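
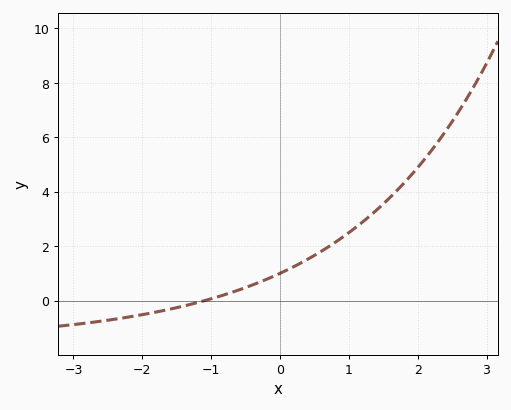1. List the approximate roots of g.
-1.09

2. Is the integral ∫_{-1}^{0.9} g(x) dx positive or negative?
positive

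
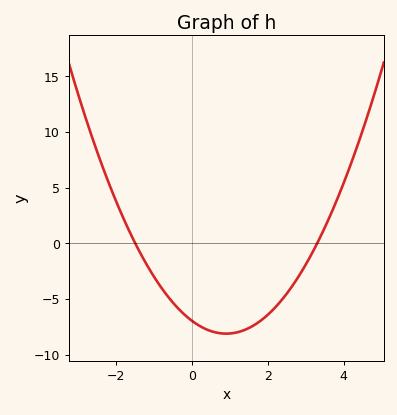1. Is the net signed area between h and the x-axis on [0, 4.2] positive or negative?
negative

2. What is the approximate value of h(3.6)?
2.16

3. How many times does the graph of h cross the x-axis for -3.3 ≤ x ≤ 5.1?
2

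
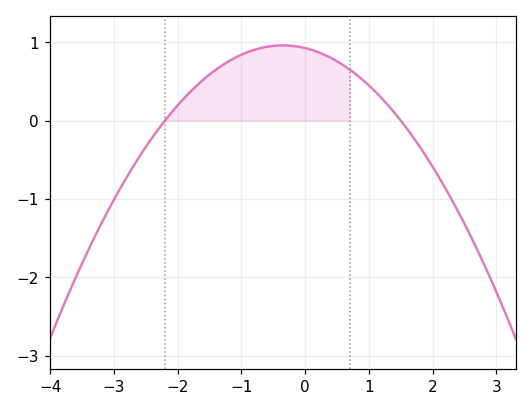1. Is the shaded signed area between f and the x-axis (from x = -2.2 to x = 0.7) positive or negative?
positive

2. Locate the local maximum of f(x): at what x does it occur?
-0.4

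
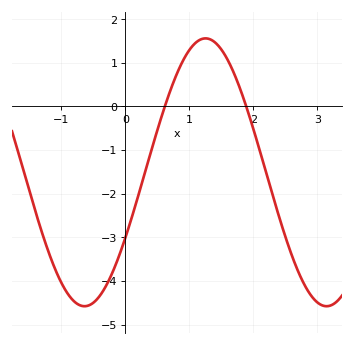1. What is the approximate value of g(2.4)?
-2.51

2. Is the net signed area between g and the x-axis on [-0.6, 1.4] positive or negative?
negative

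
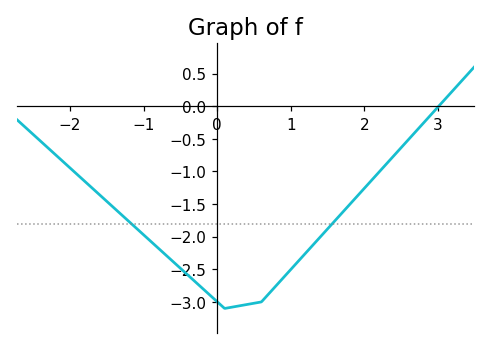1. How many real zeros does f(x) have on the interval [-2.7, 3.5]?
1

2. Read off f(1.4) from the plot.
-2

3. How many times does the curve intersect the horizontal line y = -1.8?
2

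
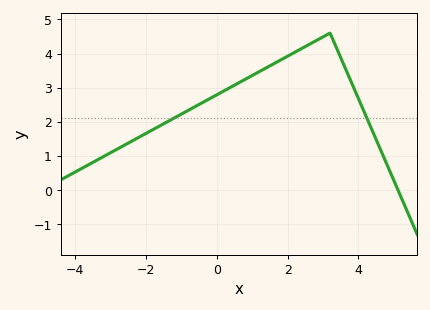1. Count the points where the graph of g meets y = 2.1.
2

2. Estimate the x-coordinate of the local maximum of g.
3.2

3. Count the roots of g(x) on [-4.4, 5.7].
1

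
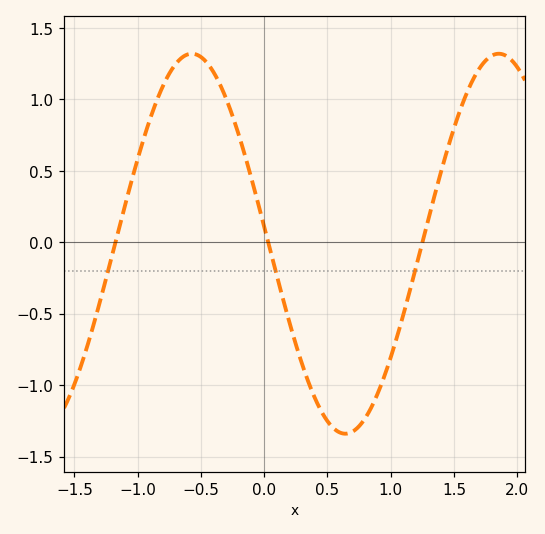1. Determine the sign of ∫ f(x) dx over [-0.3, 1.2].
negative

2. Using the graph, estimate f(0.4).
-1.1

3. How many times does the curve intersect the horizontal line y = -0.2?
3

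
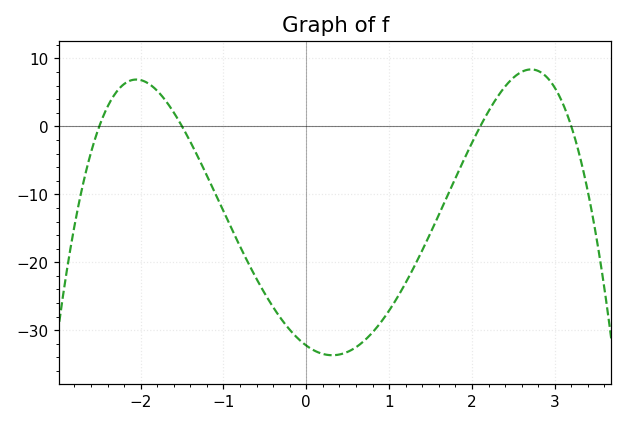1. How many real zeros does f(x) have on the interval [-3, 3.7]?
4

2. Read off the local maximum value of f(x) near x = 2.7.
8.39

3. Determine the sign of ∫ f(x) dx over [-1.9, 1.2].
negative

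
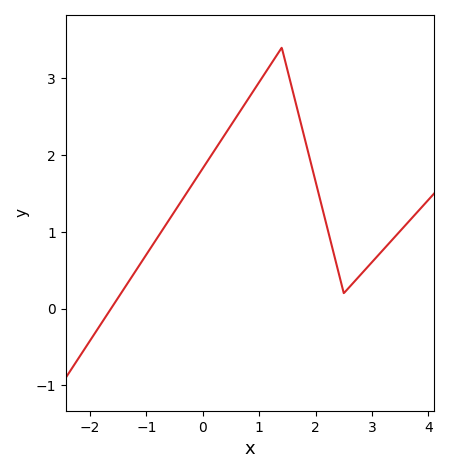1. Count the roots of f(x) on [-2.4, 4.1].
1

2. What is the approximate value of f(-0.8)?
0.9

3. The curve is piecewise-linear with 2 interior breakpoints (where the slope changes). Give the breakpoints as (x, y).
(1.4, 3.4); (2.5, 0.2)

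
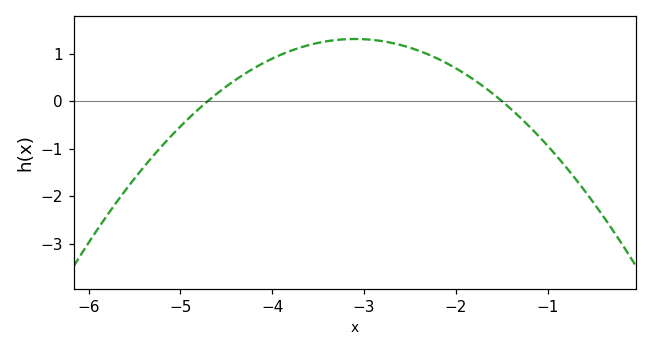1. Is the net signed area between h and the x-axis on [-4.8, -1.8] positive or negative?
positive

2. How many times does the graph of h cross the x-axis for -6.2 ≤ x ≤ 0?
2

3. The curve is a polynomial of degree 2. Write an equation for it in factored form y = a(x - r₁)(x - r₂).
y = -0.51(x + 4.7)(x + 1.5)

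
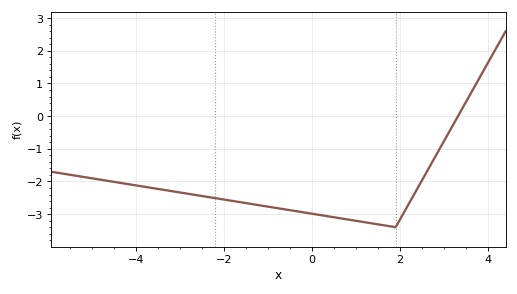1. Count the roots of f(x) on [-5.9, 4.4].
1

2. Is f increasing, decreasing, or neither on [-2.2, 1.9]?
decreasing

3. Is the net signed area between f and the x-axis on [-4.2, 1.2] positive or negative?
negative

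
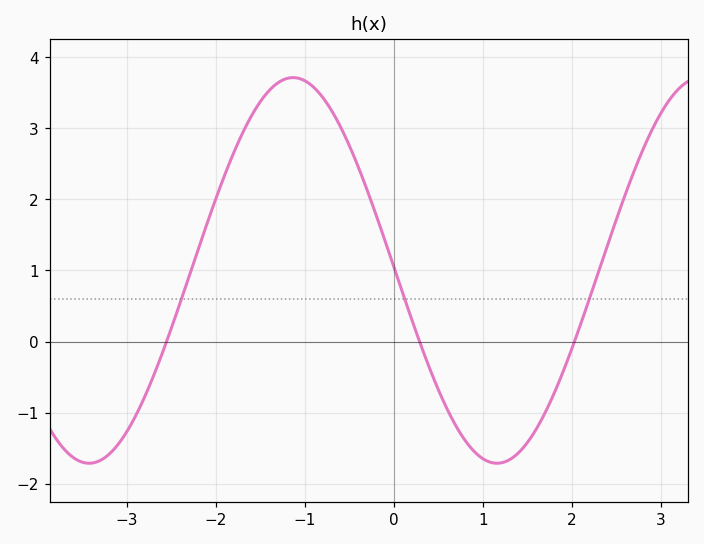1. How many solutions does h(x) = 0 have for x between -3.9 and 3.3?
3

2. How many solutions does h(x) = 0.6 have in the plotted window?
3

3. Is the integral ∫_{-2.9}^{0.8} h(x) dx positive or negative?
positive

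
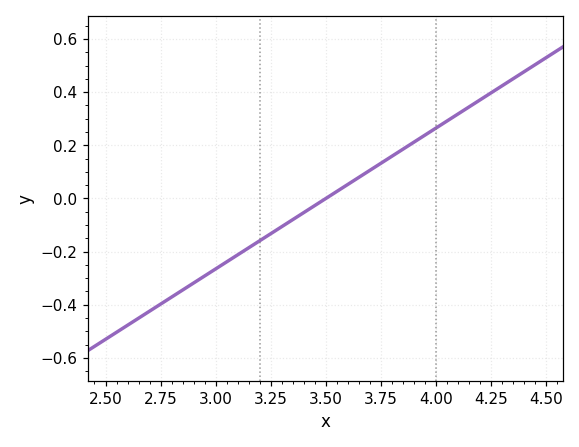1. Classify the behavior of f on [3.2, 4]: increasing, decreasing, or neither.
increasing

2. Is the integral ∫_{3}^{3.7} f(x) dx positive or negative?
negative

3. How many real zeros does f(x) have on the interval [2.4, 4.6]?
1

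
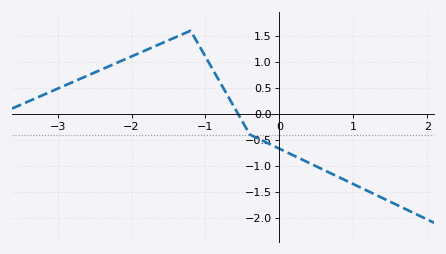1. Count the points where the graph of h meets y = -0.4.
1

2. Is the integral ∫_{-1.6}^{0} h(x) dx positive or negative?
positive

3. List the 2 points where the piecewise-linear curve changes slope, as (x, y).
(-1.2, 1.6); (-0.4, -0.4)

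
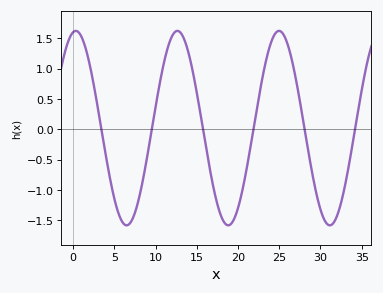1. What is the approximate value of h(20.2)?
-1.2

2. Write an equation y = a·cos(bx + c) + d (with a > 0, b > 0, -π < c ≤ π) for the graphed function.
y = 1.6cos(0.51x - 0.172) + 0.02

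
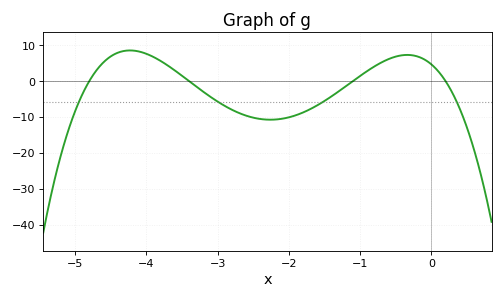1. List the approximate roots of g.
-4.8, -3.4, -1.1, 0.2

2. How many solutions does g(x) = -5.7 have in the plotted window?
4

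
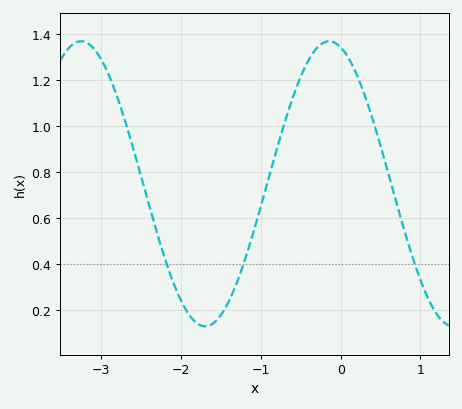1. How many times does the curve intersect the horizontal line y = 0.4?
3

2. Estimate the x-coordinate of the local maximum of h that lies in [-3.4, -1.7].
-3.25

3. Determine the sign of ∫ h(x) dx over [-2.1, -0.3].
positive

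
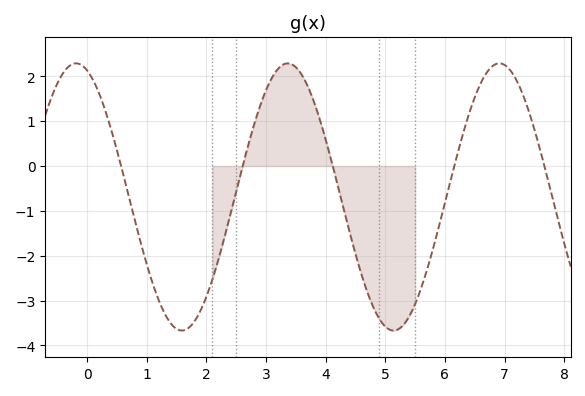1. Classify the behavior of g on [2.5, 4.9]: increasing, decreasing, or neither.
neither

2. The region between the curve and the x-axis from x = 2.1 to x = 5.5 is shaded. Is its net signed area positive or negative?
negative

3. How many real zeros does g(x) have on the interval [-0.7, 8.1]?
5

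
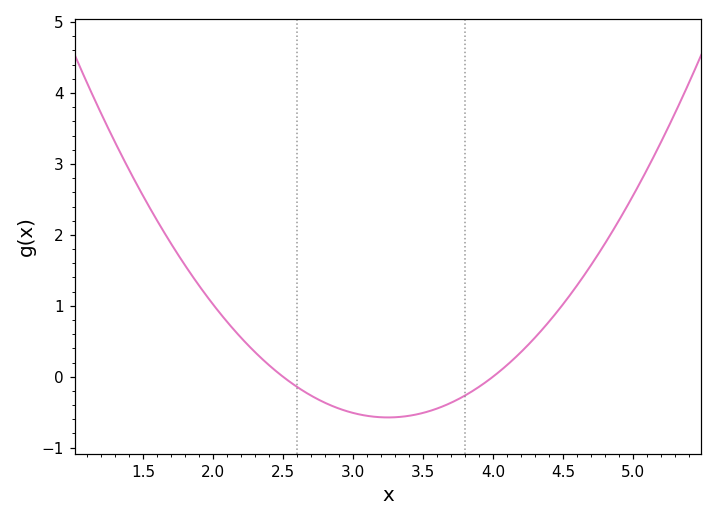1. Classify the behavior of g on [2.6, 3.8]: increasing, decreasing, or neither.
neither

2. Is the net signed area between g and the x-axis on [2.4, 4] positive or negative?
negative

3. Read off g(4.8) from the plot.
1.9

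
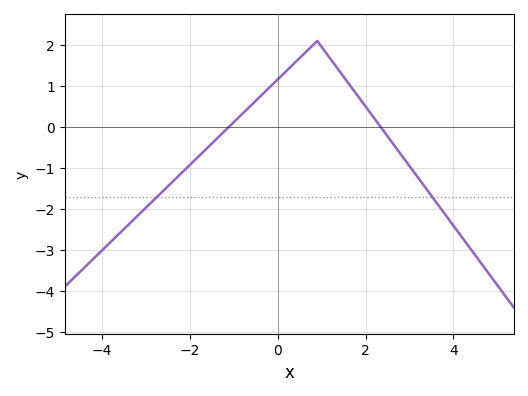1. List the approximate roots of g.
-1.11, 2.34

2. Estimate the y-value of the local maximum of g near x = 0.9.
2.1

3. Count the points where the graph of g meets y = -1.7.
2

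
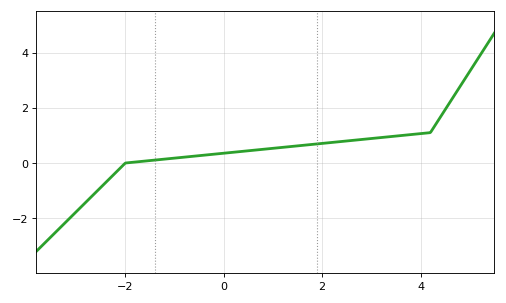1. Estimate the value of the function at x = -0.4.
0.284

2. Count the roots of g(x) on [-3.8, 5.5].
1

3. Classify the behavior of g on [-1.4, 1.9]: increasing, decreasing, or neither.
increasing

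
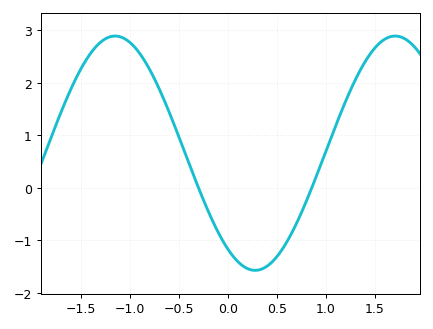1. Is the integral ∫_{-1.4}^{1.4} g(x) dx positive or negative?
positive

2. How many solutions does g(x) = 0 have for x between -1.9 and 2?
2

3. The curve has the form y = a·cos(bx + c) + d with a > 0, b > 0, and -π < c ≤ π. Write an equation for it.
y = 2.23cos(2.2x + 2.5) + 0.66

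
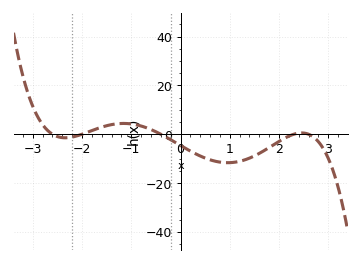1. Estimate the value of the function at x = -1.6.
2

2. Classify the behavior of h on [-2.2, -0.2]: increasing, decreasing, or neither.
neither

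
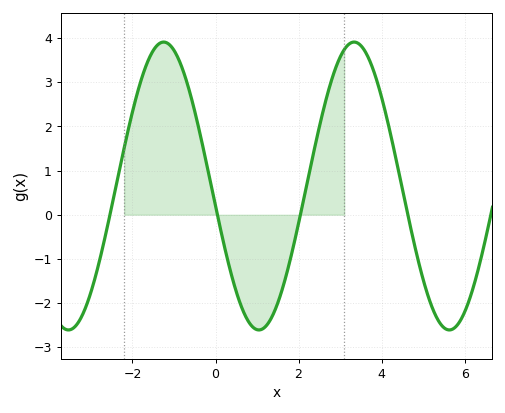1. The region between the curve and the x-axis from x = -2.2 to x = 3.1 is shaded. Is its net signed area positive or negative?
positive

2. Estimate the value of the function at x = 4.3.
1.5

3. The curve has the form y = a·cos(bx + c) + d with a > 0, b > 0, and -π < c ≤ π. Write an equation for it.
y = 3.26cos(1.4x + 1.7) + 0.65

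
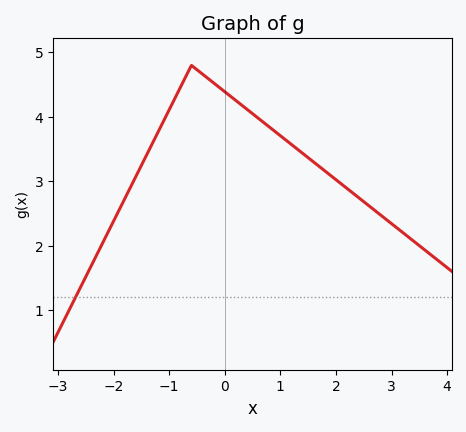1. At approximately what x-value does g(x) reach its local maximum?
-0.599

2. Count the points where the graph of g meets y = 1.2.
1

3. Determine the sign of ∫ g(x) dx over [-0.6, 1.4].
positive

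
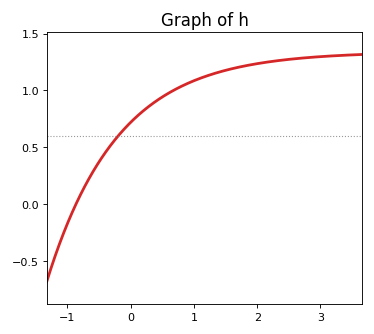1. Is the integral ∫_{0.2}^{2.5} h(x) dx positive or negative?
positive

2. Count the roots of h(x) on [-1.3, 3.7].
1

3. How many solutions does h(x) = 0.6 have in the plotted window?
1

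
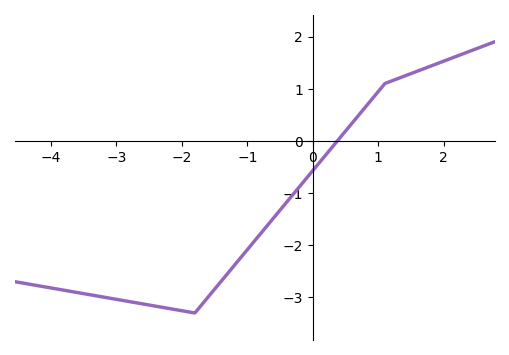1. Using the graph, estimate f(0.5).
0.2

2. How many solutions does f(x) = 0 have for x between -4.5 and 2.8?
1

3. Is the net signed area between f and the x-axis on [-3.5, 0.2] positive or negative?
negative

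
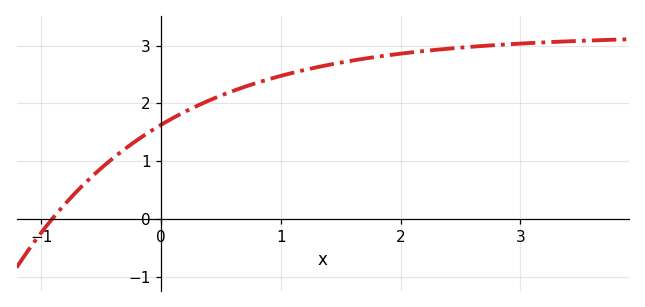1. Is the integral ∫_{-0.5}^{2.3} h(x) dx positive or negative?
positive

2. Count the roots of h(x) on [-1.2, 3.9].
1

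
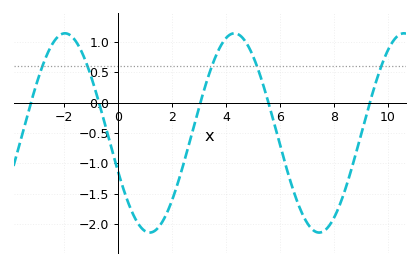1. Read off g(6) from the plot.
-0.7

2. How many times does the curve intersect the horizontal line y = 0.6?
5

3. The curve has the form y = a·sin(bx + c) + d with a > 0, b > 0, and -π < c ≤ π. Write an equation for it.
y = 1.64sin(1x - 2.7) - 0.5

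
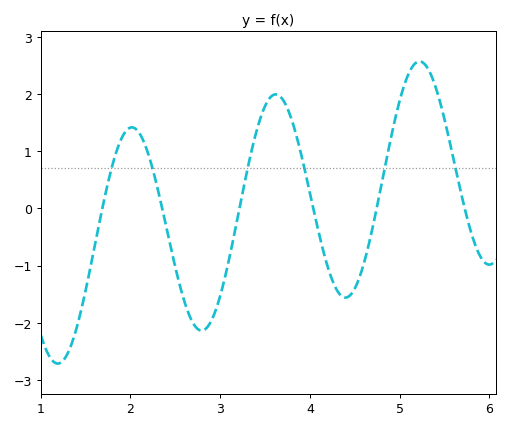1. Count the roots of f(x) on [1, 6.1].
6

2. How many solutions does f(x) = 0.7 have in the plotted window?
6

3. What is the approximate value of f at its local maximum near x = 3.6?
2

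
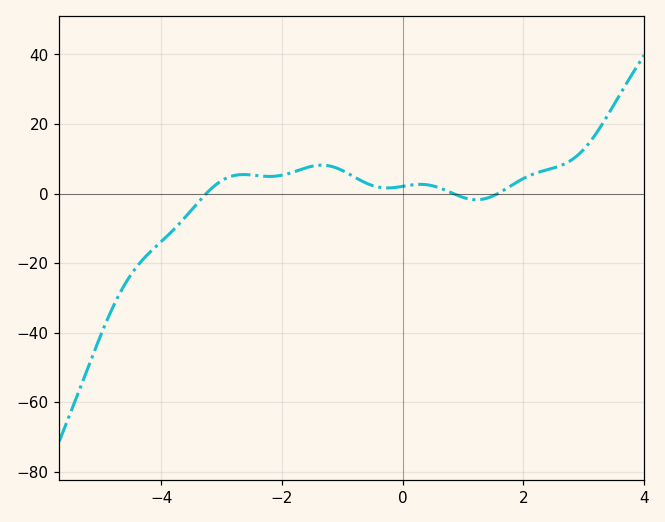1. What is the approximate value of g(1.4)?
-2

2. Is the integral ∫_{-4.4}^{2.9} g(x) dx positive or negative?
positive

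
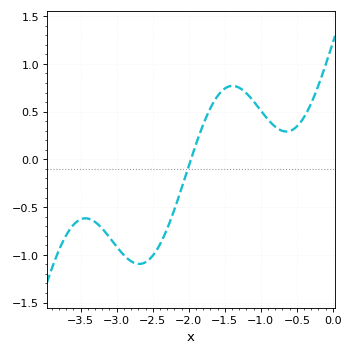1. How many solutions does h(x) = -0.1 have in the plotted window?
1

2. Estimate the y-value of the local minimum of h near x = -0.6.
0.291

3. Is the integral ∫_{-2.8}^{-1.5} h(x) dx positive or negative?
negative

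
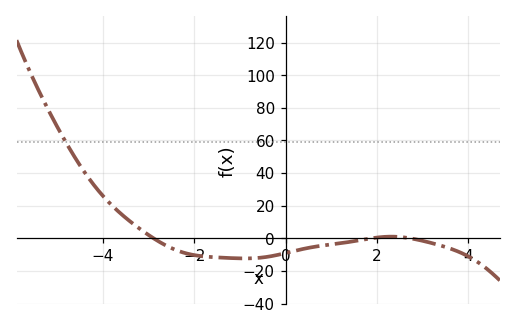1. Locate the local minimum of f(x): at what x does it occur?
-0.8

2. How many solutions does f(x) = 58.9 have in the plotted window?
1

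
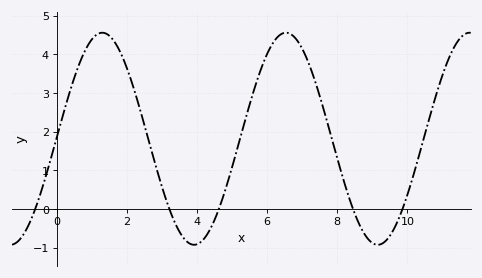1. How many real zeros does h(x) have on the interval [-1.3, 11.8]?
5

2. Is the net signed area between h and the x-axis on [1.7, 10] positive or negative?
positive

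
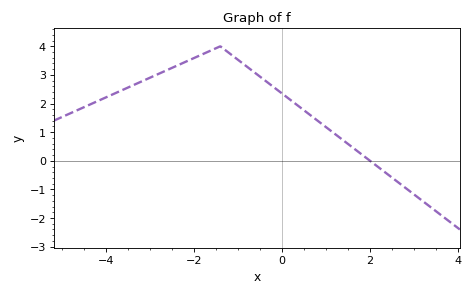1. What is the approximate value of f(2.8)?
-0.9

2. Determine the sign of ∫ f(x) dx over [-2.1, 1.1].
positive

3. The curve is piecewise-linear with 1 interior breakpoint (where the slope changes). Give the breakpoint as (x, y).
(-1.4, 4)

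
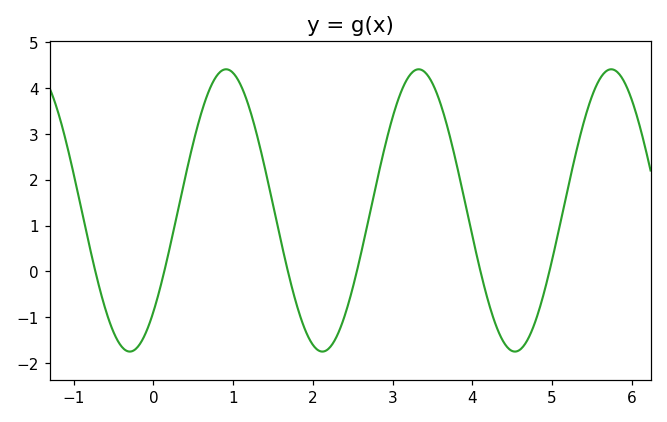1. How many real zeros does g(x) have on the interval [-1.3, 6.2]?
6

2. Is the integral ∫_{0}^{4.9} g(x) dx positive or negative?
positive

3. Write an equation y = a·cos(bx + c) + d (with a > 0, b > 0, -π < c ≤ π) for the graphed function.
y = 3.08cos(2.6x - 2.37) + 1.33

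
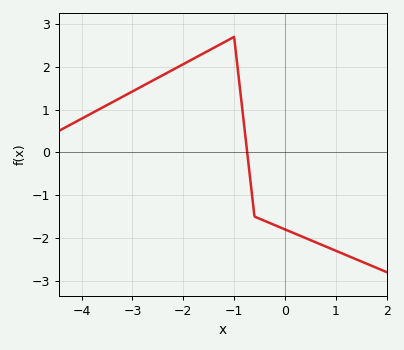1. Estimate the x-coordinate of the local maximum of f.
-1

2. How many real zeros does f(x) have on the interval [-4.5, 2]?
1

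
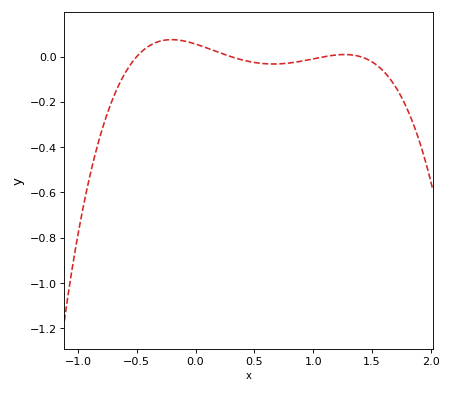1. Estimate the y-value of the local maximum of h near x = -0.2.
0.08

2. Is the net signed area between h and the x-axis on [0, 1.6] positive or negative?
negative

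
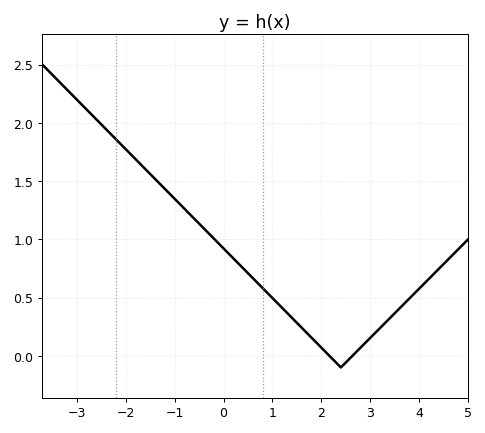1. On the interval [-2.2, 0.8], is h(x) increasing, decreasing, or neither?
decreasing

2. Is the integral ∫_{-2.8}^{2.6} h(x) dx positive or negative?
positive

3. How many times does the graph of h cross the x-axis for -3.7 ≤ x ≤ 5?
2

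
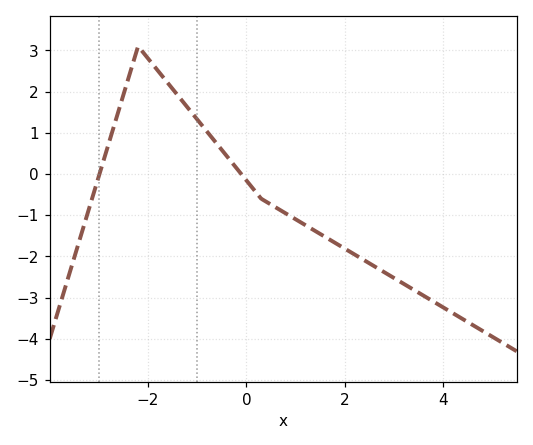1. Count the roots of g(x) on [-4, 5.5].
2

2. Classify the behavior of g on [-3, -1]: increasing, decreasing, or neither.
neither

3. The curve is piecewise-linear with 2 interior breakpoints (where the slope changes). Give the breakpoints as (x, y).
(-2.2, 3.1); (0.3, -0.6)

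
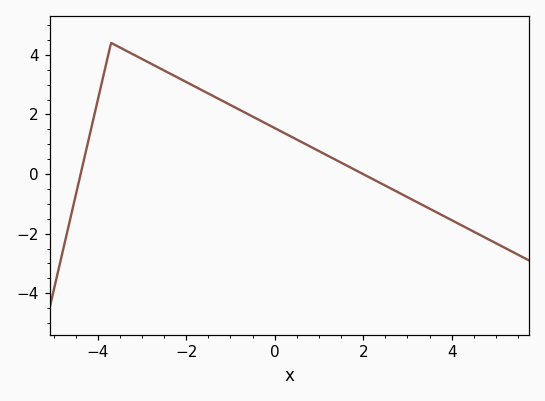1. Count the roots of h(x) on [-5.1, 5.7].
2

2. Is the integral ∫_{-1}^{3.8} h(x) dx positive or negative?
positive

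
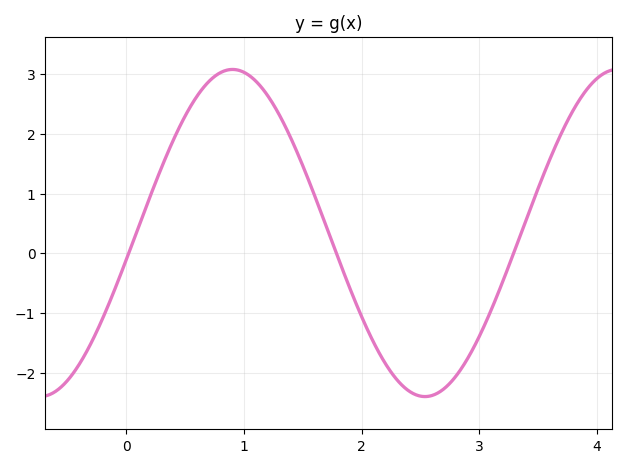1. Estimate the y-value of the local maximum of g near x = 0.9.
3.08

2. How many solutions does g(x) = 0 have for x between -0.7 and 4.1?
3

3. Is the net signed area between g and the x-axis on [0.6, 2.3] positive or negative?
positive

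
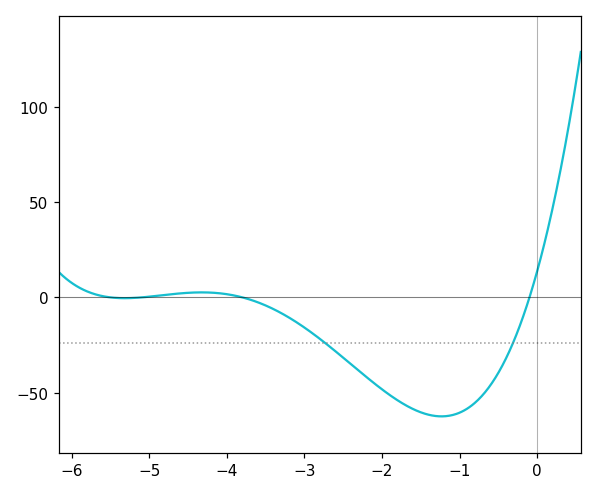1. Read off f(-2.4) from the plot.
-35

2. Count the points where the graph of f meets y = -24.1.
2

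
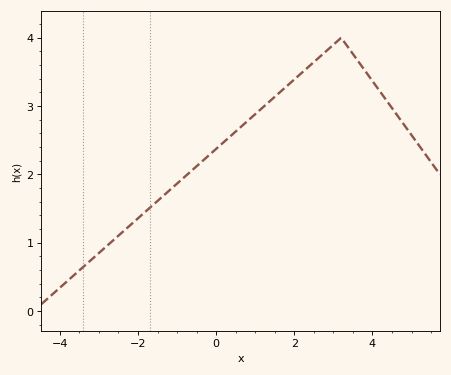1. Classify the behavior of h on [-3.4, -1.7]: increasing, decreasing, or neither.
increasing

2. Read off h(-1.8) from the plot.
1.46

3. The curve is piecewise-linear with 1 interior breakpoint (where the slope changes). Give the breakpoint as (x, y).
(3.2, 4)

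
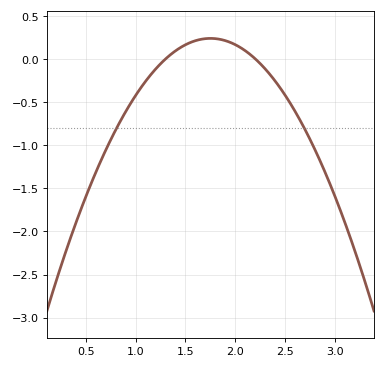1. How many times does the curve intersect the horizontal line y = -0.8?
2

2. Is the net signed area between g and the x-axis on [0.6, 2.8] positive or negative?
negative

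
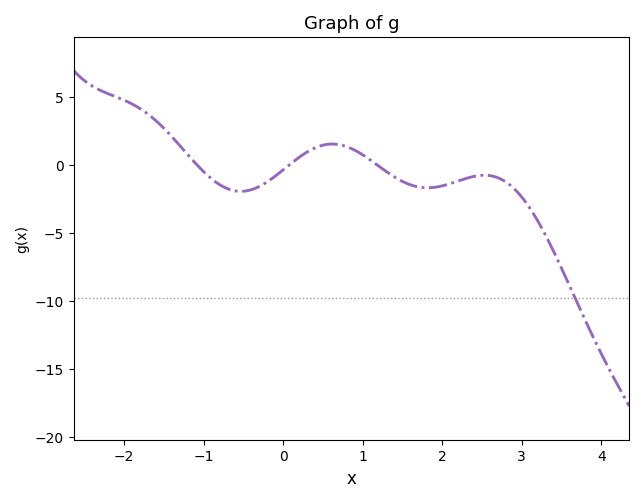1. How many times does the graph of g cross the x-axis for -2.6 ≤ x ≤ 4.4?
3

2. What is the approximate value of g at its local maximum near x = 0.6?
1.55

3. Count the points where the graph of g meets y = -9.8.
1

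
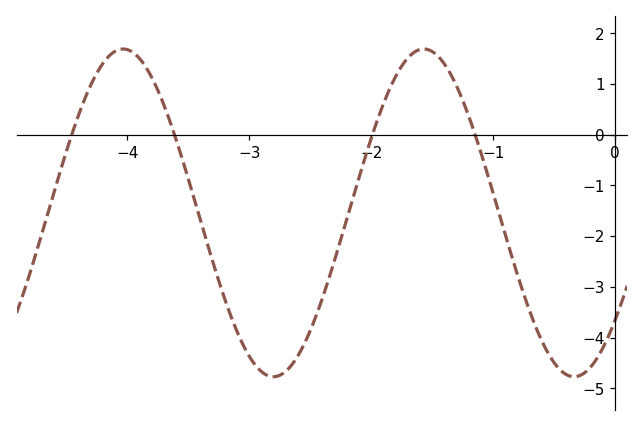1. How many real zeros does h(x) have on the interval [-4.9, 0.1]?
4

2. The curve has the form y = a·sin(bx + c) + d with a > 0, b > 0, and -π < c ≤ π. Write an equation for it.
y = 3.23sin(2.55x - 0.71) - 1.54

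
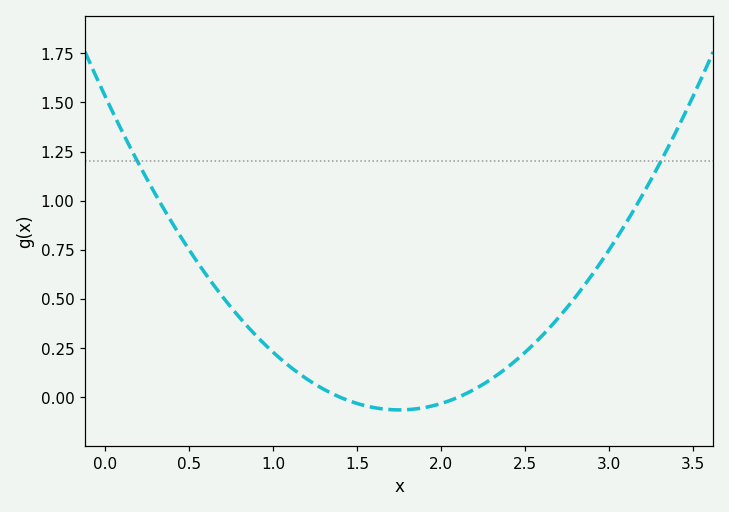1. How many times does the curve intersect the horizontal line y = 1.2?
2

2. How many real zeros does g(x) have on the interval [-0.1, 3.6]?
2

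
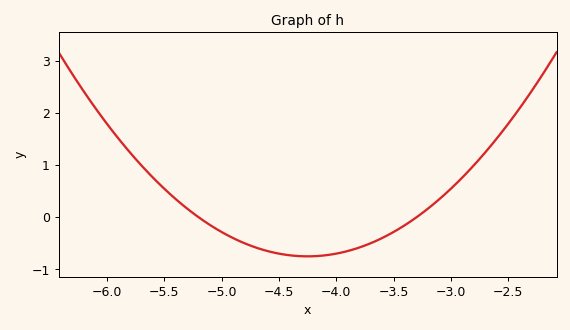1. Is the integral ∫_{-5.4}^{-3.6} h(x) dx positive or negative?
negative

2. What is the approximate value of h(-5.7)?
1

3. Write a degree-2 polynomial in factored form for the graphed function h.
y = 0.83(x + 5.2)(x + 3.3)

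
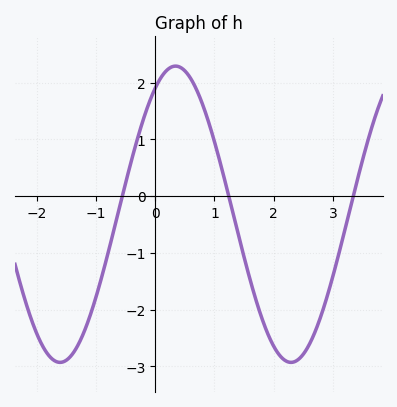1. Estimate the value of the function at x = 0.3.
2.28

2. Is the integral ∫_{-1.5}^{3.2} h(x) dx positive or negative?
negative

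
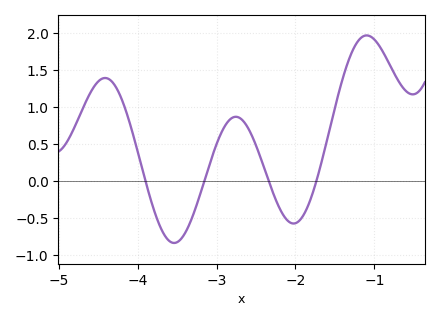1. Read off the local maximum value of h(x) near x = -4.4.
1.39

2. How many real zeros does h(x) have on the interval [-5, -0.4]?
4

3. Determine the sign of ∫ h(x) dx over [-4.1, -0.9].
positive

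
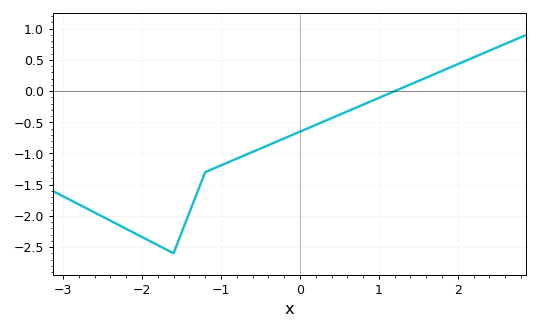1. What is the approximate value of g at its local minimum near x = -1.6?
-2.6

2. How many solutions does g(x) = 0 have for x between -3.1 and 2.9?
1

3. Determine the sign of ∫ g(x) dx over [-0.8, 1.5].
negative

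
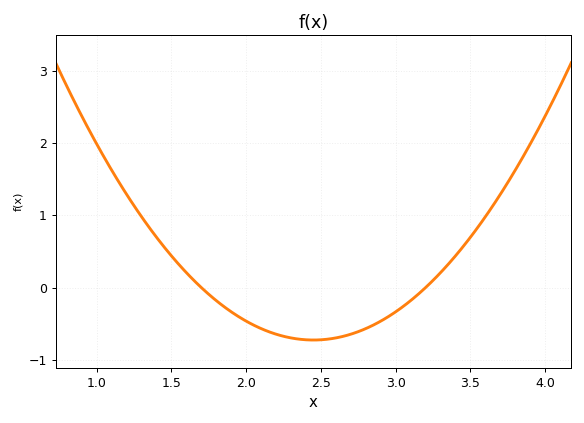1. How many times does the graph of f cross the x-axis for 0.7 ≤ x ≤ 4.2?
2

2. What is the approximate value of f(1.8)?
-0.181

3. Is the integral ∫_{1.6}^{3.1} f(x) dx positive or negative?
negative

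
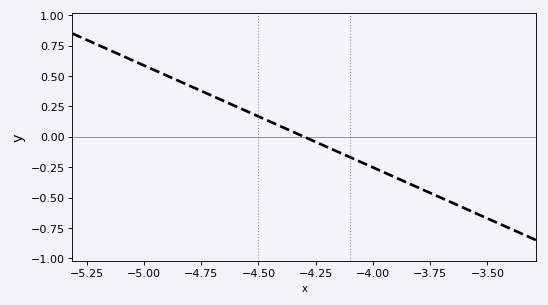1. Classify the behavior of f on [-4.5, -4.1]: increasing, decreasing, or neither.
decreasing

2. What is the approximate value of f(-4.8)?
0.42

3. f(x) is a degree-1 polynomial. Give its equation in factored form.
y = -0.84(x + 4.3)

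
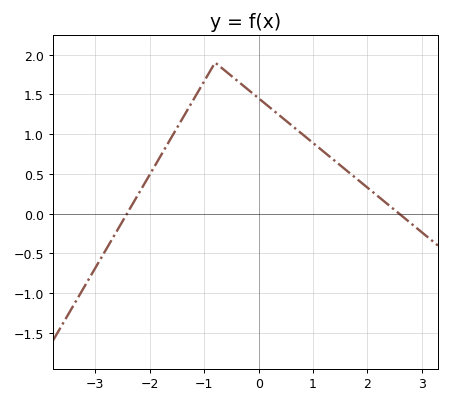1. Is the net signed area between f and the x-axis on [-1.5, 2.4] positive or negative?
positive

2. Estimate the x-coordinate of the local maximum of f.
-0.8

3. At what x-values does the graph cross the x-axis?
-2.42, 2.58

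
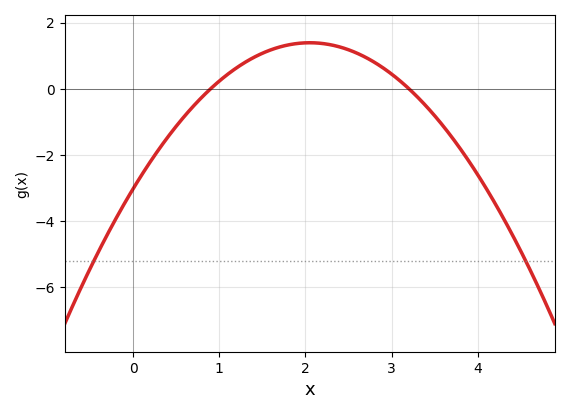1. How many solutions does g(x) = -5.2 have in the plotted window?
2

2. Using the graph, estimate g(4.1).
-3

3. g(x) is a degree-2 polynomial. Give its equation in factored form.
y = -1.05(x - 0.9)(x - 3.2)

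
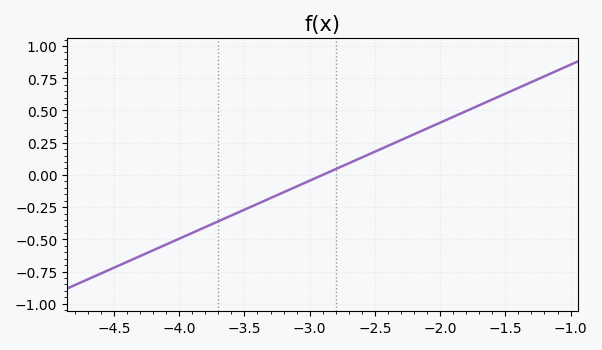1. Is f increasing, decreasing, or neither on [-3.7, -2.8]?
increasing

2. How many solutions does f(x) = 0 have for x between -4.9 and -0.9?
1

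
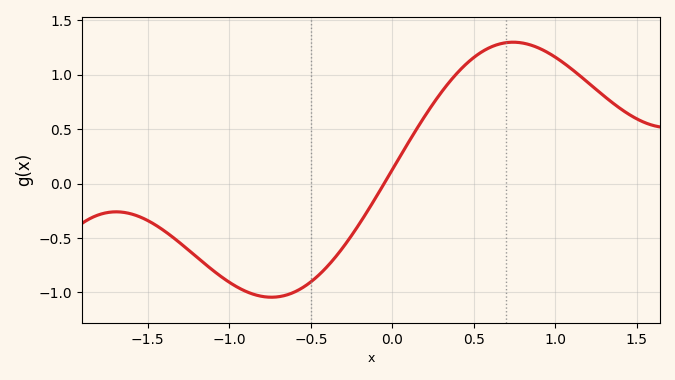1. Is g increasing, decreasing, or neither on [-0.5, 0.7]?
increasing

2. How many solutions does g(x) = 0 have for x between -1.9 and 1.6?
1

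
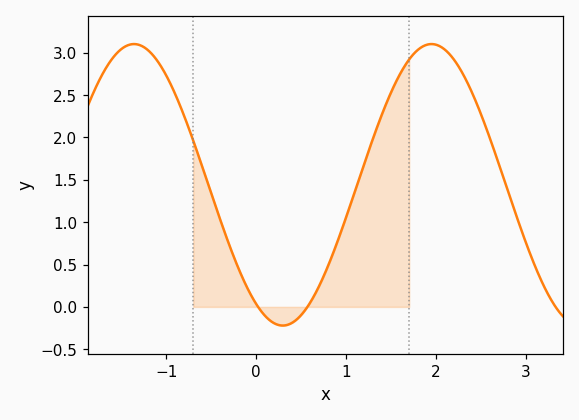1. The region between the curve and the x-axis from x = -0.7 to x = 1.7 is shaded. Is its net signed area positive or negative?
positive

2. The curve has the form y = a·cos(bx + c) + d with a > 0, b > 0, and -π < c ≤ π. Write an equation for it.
y = 1.66cos(1.9x + 2.58) + 1.44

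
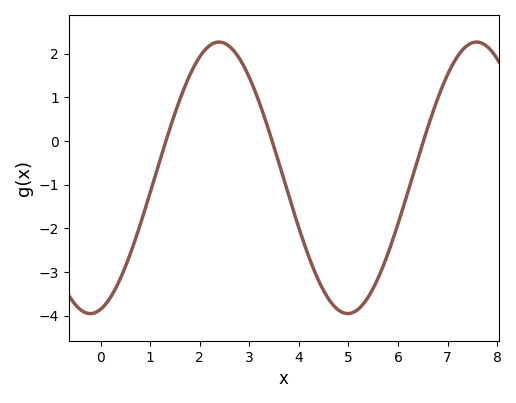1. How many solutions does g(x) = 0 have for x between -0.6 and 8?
3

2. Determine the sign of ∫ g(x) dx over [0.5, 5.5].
negative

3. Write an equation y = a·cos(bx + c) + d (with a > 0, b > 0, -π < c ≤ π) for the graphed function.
y = 3.11cos(1.21x - 2.89) - 0.84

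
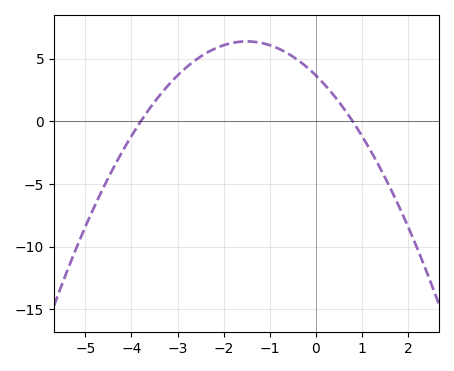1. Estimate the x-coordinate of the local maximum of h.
-1.6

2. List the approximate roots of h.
-3.8, 0.8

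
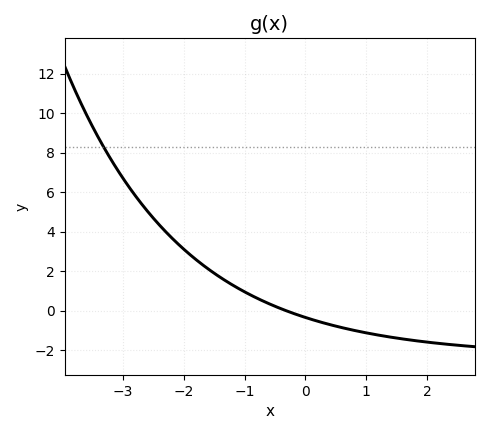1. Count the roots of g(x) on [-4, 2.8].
1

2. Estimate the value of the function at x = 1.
-1.2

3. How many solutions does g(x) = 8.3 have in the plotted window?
1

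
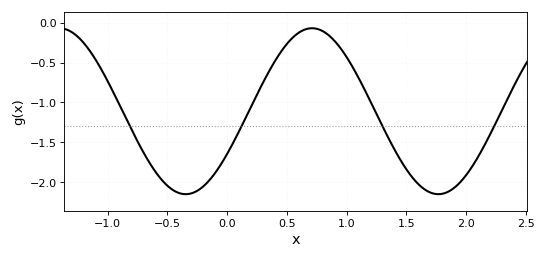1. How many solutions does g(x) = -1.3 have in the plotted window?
4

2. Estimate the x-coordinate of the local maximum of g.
0.712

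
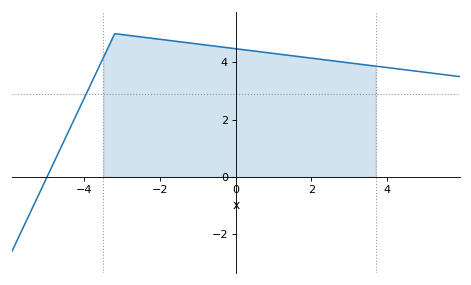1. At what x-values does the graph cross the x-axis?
-4.99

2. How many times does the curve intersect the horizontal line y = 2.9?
1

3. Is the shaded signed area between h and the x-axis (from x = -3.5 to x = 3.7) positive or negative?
positive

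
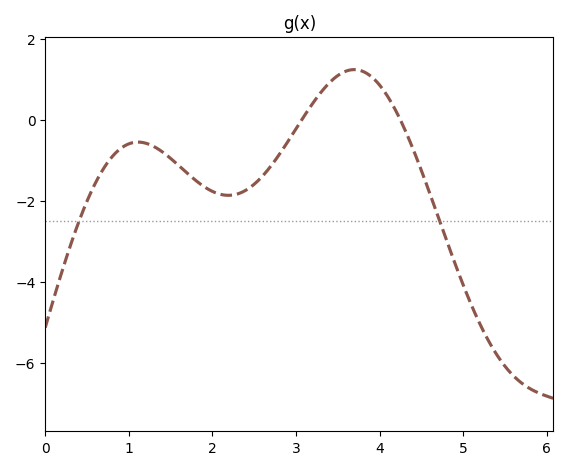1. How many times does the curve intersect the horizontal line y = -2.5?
2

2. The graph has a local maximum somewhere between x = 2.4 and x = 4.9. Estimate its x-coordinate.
3.7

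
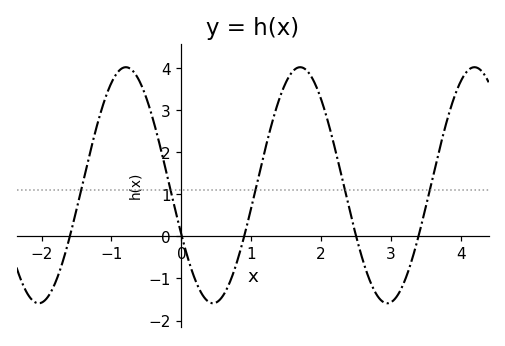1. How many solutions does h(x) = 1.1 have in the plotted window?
5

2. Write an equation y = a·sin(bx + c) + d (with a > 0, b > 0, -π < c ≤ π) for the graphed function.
y = 2.81sin(2.5x - 2.7) + 1.22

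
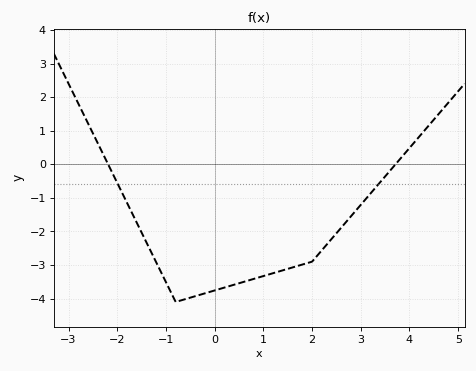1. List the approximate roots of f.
-2.2, 3.8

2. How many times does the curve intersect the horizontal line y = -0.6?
2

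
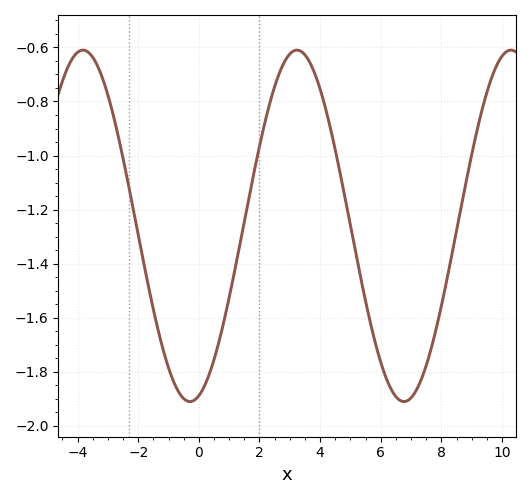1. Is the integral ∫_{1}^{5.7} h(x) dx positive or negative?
negative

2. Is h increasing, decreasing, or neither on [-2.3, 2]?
neither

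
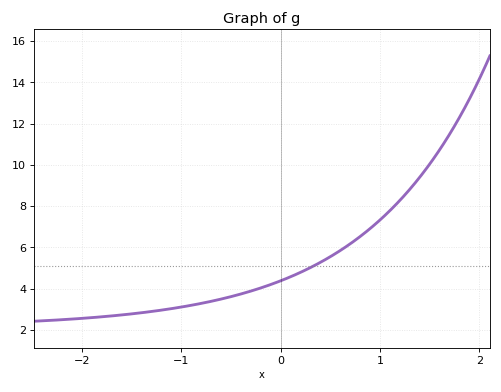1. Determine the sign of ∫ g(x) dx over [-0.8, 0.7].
positive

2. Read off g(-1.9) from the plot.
2.59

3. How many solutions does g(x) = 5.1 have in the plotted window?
1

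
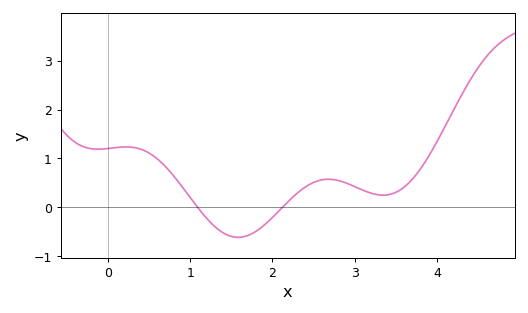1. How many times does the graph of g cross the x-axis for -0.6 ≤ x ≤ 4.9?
2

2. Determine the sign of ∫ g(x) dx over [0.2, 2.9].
positive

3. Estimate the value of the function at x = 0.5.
1.11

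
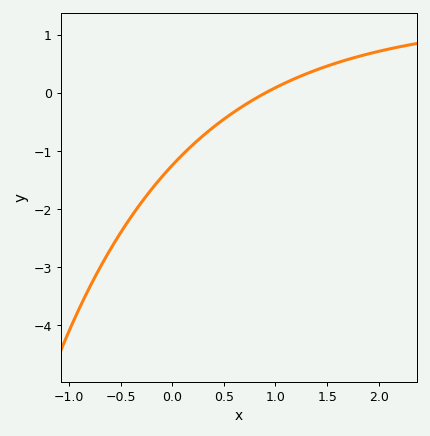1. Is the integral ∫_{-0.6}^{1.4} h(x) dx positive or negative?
negative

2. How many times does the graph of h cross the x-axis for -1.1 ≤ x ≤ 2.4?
1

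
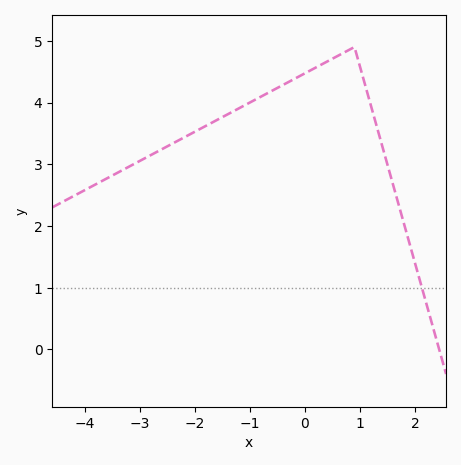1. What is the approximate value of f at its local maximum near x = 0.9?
4.9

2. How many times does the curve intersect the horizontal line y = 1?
1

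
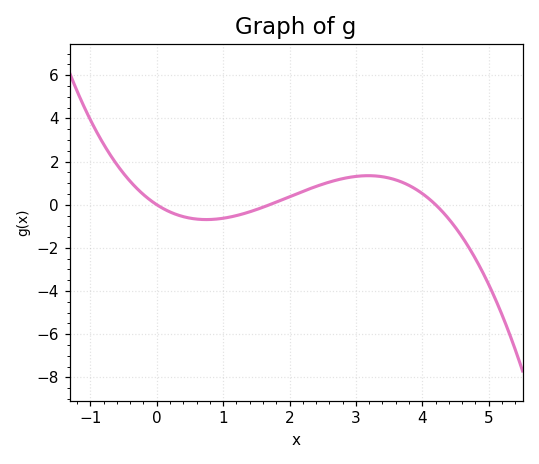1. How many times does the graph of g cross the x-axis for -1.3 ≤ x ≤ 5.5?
3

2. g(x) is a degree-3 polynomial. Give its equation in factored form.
y = -0.28(x - 0)(x - 1.7)(x - 4.2)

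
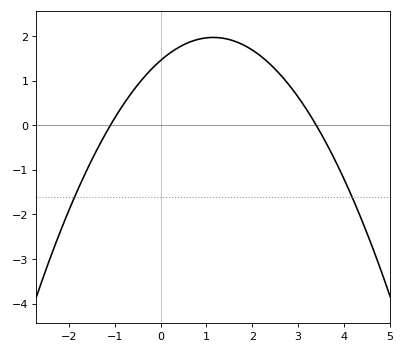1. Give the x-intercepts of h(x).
-1.2, 3.4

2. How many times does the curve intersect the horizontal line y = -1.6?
2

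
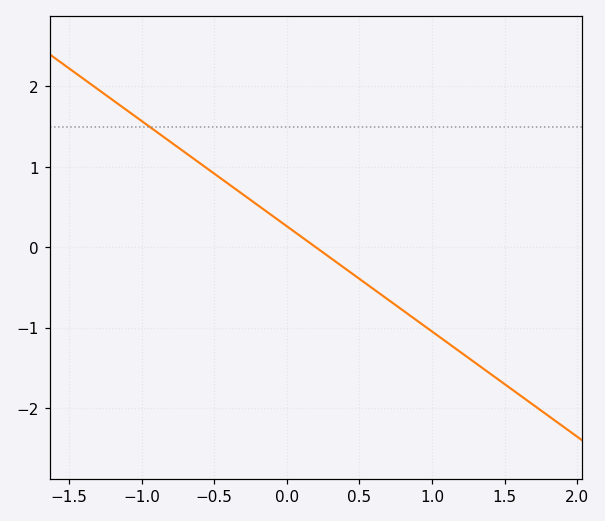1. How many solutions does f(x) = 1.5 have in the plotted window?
1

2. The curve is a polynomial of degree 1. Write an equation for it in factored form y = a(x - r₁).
y = -1.31(x - 0.2)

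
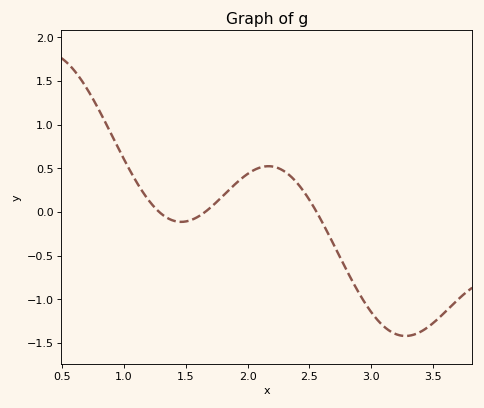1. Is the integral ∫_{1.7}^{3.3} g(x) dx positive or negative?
negative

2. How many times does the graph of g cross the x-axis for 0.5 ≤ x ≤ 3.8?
3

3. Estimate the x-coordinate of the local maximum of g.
2.15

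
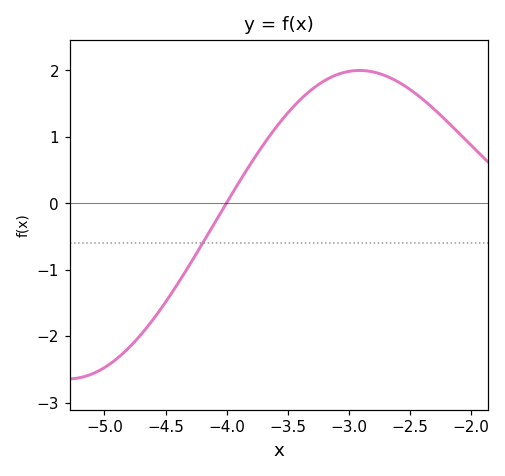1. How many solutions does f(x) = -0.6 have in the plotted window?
1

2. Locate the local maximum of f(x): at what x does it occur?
-2.91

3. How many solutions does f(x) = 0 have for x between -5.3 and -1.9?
1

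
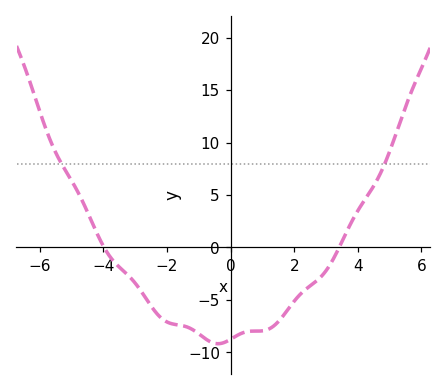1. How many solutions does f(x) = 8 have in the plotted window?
2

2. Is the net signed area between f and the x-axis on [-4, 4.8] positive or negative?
negative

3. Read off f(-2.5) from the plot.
-5.59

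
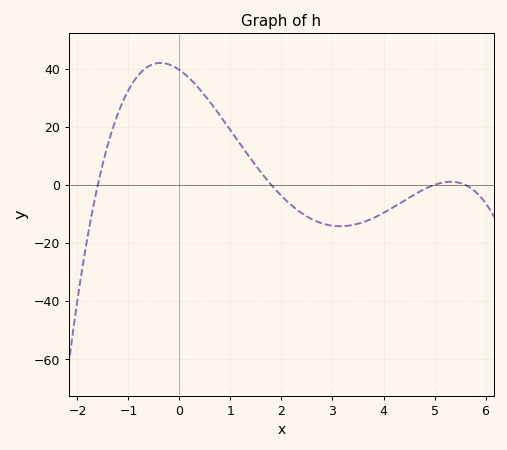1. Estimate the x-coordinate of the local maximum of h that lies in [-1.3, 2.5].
-0.37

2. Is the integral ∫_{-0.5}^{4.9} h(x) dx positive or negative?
positive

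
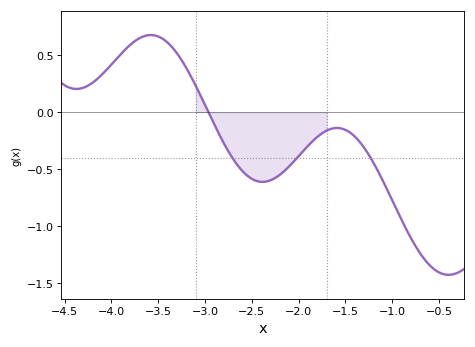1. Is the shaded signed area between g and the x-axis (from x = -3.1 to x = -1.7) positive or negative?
negative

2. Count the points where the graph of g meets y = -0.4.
3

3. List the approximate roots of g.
-2.96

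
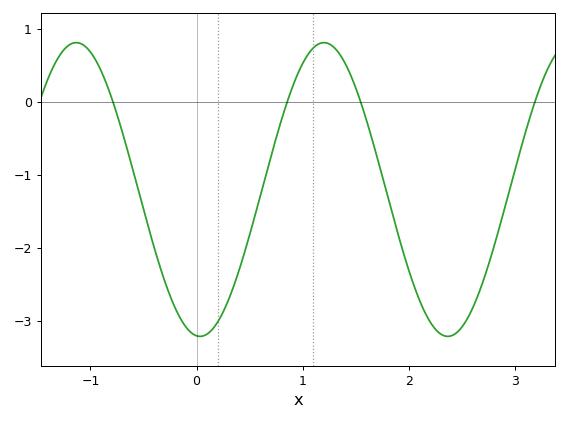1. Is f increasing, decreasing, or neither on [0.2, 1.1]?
increasing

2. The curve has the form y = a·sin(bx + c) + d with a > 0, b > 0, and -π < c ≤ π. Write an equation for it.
y = 2.01sin(2.7x - 1.7) - 1.2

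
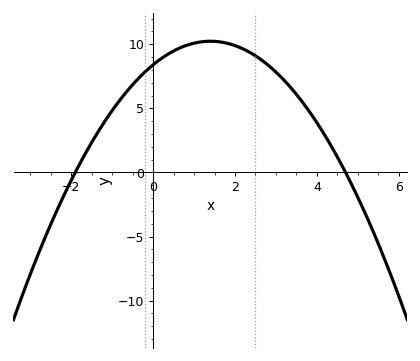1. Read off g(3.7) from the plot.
5.26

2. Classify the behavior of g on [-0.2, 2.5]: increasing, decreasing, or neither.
neither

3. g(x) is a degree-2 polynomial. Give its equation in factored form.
y = -0.94(x + 1.9)(x - 4.7)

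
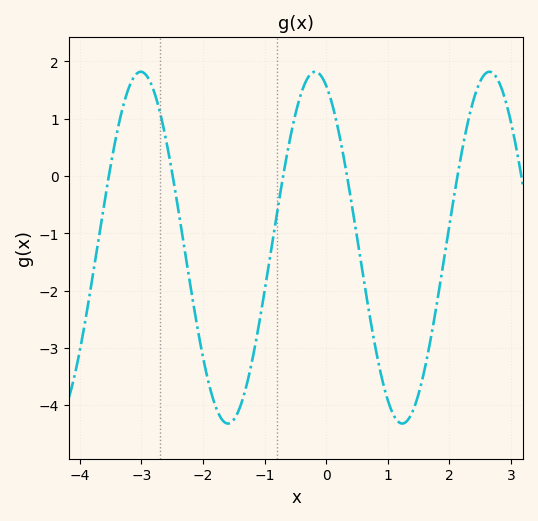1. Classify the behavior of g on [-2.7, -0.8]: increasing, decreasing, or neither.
neither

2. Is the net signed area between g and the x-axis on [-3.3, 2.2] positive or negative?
negative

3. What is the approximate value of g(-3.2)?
1.55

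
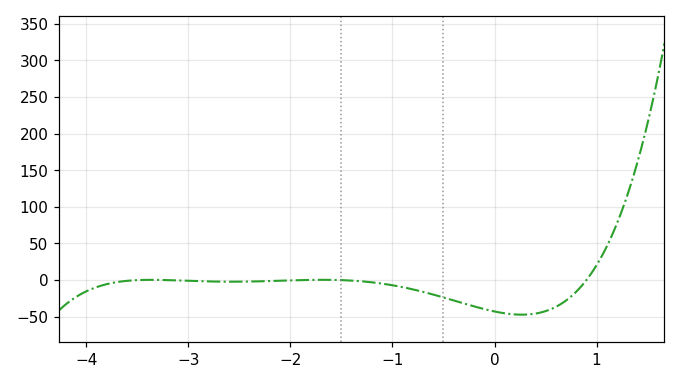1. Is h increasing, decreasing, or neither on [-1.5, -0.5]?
decreasing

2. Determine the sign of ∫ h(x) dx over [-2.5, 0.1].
negative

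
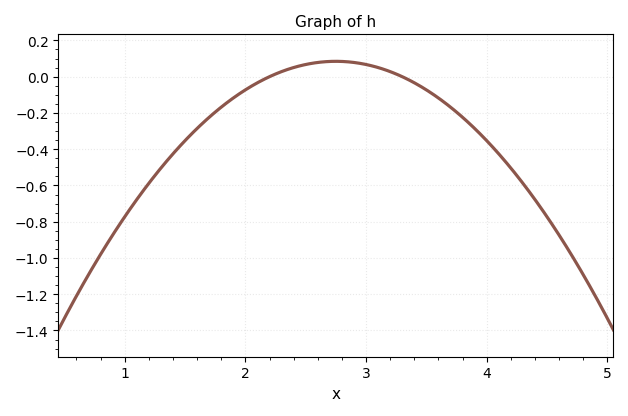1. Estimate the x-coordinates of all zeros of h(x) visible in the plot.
2.2, 3.3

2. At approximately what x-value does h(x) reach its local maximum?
2.8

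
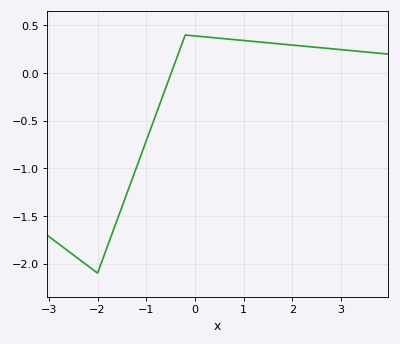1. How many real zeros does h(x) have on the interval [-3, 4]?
1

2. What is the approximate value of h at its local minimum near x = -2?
-2.1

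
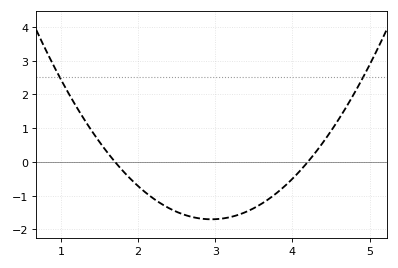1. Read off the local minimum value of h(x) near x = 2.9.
-1.7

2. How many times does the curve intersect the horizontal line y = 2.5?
2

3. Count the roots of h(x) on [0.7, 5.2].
2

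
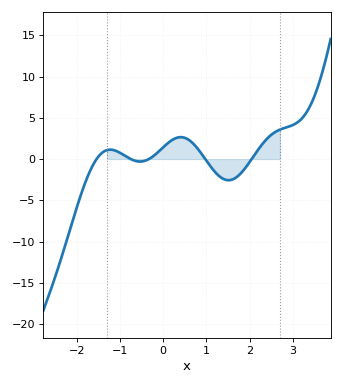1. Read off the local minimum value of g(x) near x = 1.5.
-2.56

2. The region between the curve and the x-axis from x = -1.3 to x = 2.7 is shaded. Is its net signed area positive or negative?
positive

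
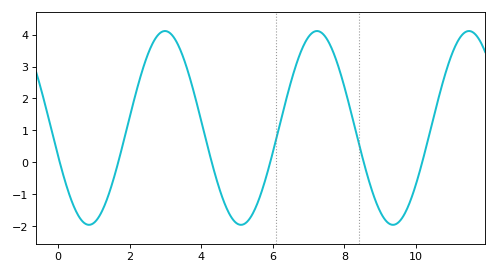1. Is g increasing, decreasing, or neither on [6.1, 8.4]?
neither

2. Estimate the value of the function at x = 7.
3.93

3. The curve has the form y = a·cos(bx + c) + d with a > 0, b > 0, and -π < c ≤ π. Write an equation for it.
y = 3.03cos(1.48x + 1.86) + 1.08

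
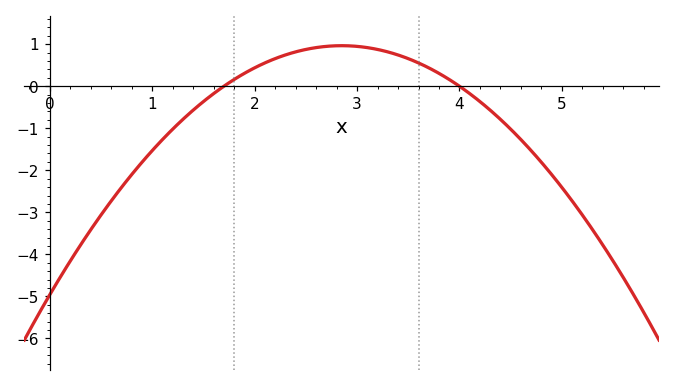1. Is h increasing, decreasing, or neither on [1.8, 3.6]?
neither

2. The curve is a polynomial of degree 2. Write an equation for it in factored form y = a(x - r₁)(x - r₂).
y = -0.73(x - 1.7)(x - 4)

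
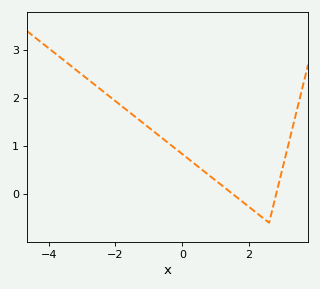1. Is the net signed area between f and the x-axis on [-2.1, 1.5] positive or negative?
positive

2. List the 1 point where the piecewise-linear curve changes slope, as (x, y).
(2.6, -0.6)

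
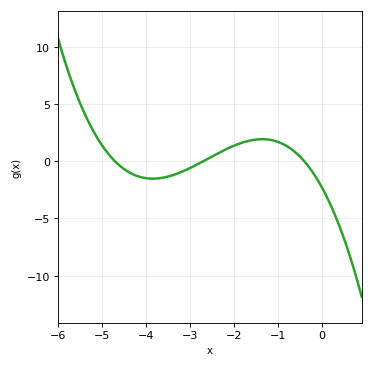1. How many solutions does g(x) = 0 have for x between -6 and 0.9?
3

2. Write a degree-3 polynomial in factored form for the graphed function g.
y = -0.45(x + 4.7)(x + 2.7)(x + 0.4)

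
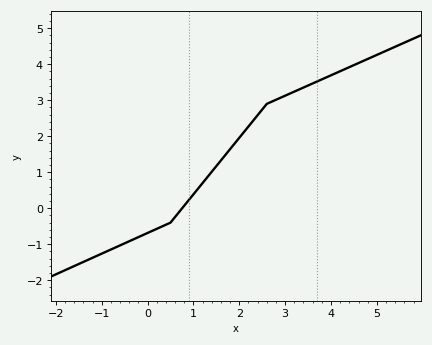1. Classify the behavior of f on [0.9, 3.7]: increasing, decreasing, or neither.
increasing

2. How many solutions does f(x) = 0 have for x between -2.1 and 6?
1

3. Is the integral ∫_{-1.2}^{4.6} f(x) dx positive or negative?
positive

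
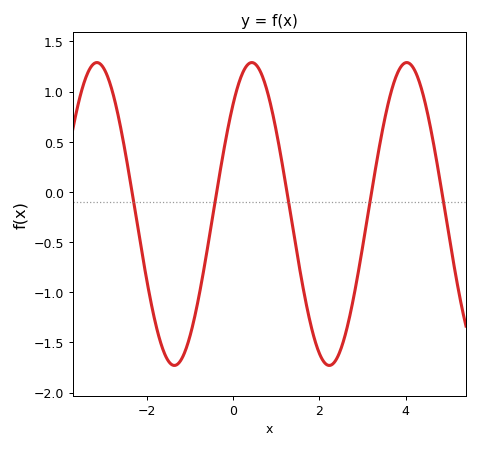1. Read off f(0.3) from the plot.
1.25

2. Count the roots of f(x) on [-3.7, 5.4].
5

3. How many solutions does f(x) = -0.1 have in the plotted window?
5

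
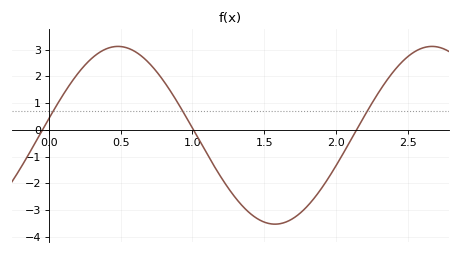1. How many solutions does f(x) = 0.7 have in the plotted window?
3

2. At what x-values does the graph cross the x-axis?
-0.05, 1, 2.15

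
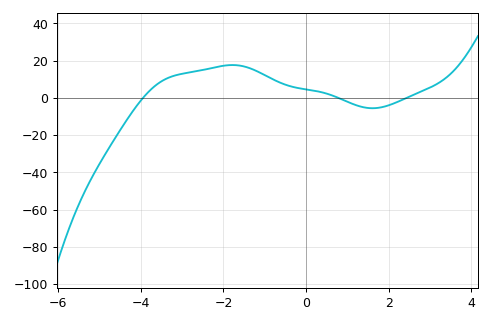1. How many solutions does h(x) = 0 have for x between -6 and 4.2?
3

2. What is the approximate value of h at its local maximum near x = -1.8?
17.6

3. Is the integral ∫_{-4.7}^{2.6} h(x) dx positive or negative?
positive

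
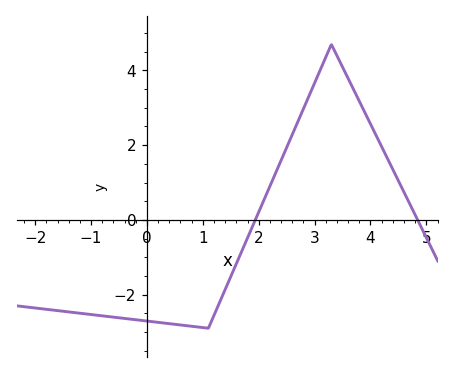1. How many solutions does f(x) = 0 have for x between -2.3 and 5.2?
2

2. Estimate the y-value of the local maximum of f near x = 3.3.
4.6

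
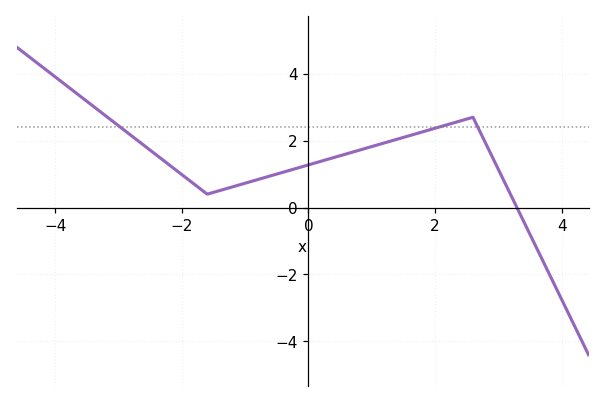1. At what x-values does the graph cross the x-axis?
3.2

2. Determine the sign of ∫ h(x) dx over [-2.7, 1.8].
positive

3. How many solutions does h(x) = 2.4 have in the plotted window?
3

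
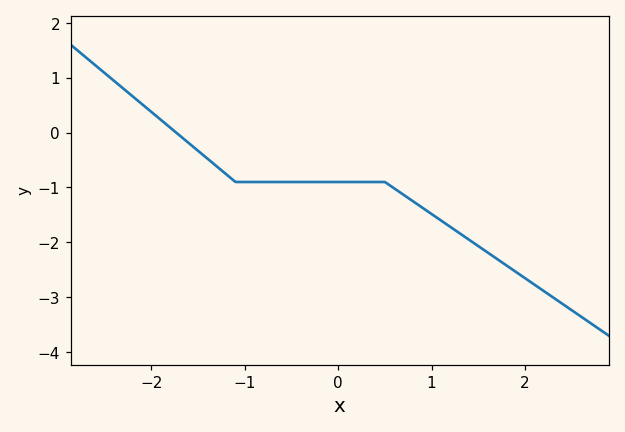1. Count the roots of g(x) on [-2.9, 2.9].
1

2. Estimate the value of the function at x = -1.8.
0.092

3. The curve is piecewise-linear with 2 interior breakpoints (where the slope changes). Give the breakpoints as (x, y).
(-1.1, -0.9); (0.5, -0.9)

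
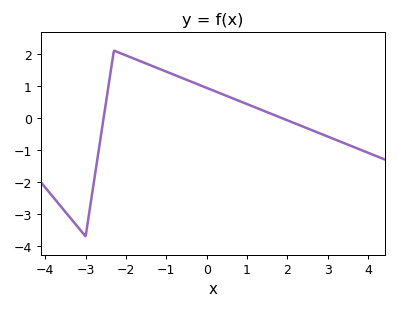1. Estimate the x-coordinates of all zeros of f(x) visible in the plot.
-2.6, 1.8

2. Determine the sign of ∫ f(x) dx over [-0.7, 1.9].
positive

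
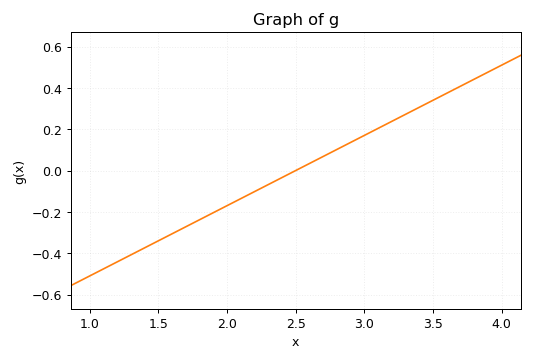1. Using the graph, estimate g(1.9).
-0.2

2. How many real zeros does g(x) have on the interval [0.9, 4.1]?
1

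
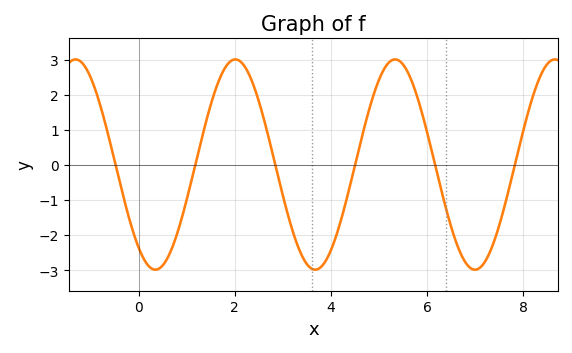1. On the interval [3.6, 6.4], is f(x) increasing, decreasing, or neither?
neither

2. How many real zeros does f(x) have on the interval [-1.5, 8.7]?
6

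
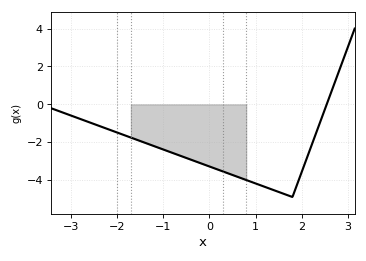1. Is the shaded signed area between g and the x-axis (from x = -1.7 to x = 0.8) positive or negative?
negative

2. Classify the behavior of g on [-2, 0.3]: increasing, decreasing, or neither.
decreasing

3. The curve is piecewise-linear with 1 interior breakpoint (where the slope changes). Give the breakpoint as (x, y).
(1.8, -4.9)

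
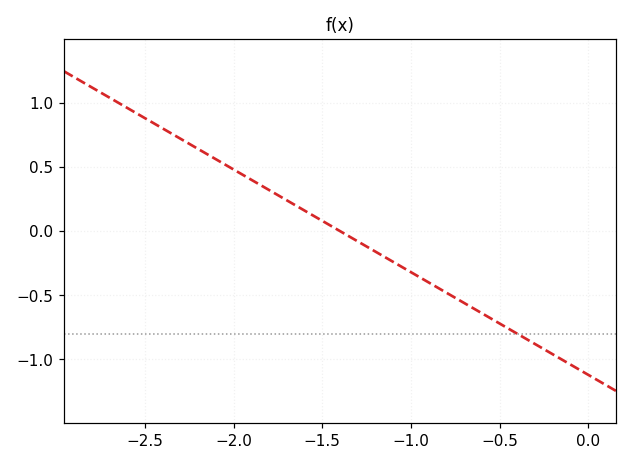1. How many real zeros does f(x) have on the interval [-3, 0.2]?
1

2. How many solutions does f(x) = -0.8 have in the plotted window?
1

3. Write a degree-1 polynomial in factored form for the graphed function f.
y = -0.8(x + 1.4)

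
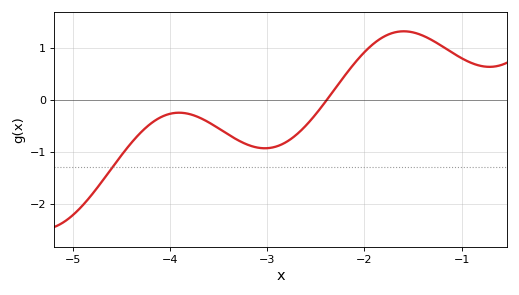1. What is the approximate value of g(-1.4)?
1.2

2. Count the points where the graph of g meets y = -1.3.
1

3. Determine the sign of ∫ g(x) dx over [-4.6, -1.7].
negative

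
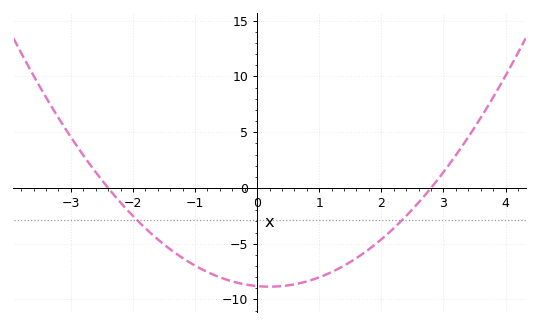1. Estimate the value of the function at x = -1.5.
-5.07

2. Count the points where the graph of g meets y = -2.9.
2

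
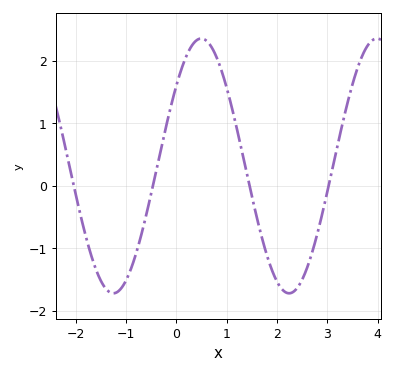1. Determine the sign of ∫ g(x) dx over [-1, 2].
positive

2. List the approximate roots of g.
-2, -0.5, 1.5, 3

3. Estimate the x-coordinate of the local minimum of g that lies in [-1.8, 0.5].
-1.2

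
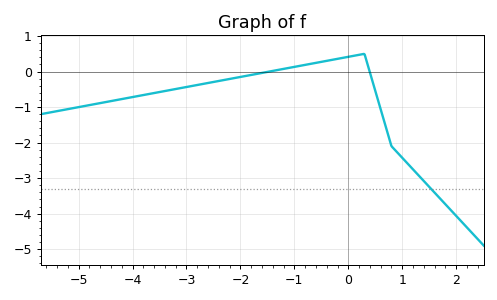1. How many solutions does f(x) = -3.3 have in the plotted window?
1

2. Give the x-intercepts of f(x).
-1.47, 0.396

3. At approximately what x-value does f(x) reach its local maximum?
0.298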